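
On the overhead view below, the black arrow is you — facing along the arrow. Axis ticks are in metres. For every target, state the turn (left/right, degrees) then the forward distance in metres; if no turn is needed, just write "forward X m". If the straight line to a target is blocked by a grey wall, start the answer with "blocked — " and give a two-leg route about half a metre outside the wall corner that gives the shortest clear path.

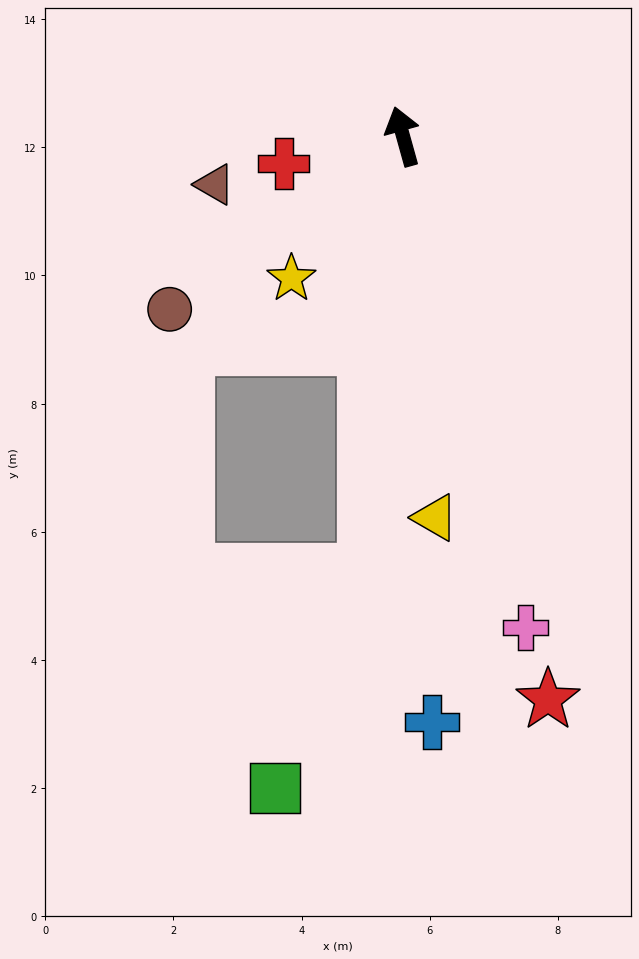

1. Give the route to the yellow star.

turn left 126°, forward 2.8 m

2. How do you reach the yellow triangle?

turn left 169°, forward 6.0 m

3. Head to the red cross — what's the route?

turn left 87°, forward 1.9 m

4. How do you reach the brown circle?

turn left 111°, forward 4.5 m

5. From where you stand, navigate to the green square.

blocked — turn left 159°, forward 6.8 m, then turn right 17°, forward 3.7 m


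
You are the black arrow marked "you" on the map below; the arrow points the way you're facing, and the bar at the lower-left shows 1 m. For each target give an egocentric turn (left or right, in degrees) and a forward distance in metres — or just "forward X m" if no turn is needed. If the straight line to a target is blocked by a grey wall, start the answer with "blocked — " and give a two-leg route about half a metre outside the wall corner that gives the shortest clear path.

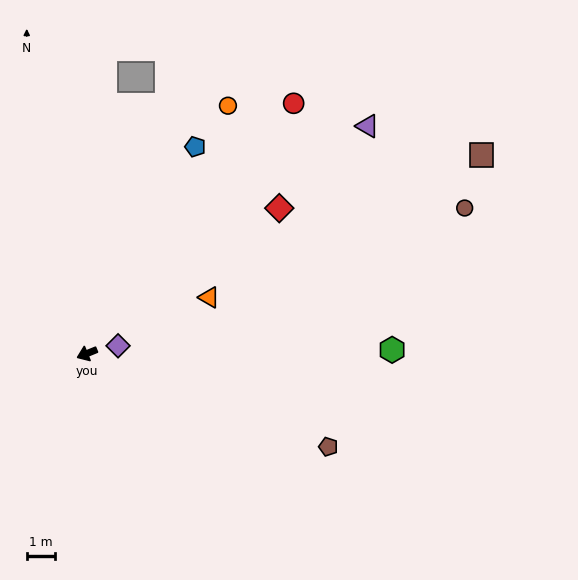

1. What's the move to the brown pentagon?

turn left 137°, forward 9.1 m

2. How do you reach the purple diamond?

turn left 172°, forward 1.1 m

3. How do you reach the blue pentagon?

turn right 140°, forward 8.2 m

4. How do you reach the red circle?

turn right 152°, forward 11.5 m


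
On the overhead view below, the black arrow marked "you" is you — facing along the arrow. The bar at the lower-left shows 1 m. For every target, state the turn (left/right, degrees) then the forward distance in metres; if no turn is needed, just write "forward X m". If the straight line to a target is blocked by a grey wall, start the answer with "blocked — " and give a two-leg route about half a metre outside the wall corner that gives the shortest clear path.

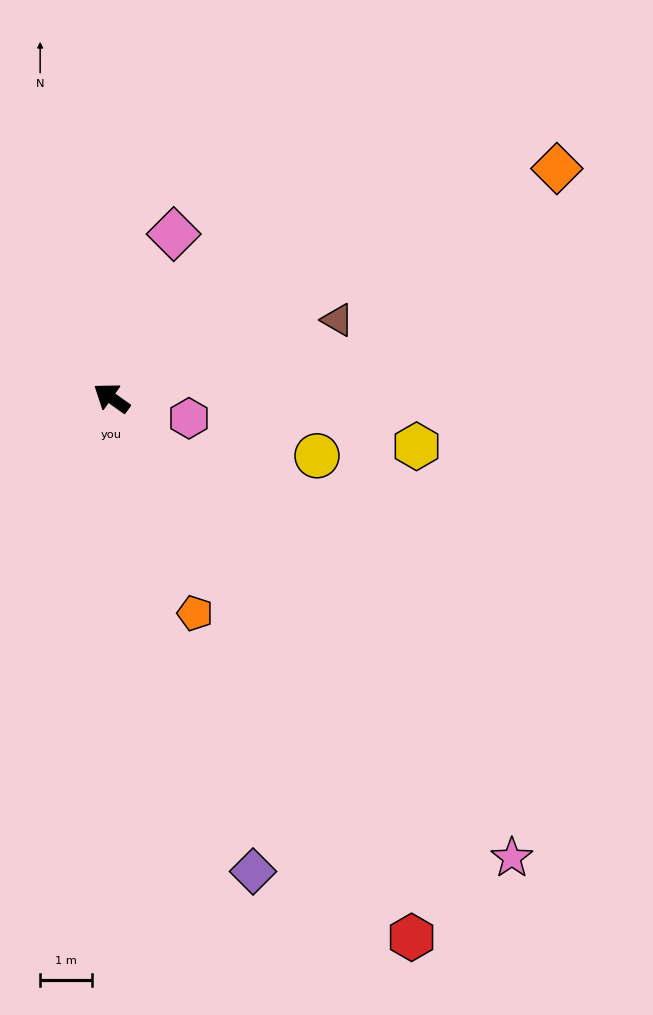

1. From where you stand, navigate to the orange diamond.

turn right 117°, forward 9.7 m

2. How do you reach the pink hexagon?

turn right 159°, forward 1.5 m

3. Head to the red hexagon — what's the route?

turn left 154°, forward 11.9 m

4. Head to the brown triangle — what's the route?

turn right 126°, forward 4.6 m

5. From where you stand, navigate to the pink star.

turn left 166°, forward 11.8 m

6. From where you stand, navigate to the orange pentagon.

turn left 147°, forward 4.5 m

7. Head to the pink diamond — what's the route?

turn right 75°, forward 3.4 m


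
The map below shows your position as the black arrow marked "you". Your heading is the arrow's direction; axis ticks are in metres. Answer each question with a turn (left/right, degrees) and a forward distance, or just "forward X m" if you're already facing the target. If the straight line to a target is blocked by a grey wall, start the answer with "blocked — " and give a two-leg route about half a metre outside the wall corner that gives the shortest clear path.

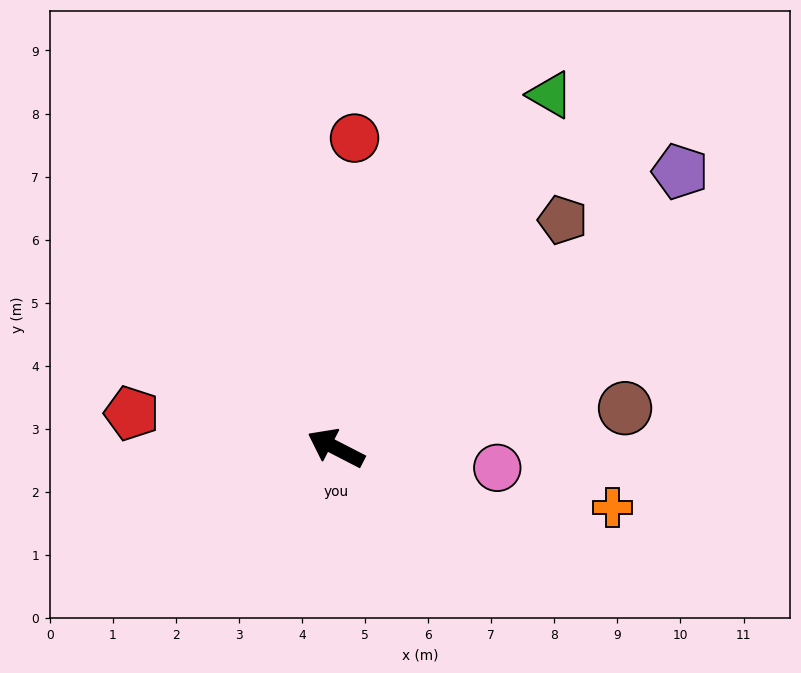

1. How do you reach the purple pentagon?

turn right 114°, forward 7.0 m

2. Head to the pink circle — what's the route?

turn right 160°, forward 2.6 m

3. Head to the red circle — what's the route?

turn right 66°, forward 4.9 m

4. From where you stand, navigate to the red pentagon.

turn left 18°, forward 3.3 m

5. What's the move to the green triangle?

turn right 94°, forward 6.6 m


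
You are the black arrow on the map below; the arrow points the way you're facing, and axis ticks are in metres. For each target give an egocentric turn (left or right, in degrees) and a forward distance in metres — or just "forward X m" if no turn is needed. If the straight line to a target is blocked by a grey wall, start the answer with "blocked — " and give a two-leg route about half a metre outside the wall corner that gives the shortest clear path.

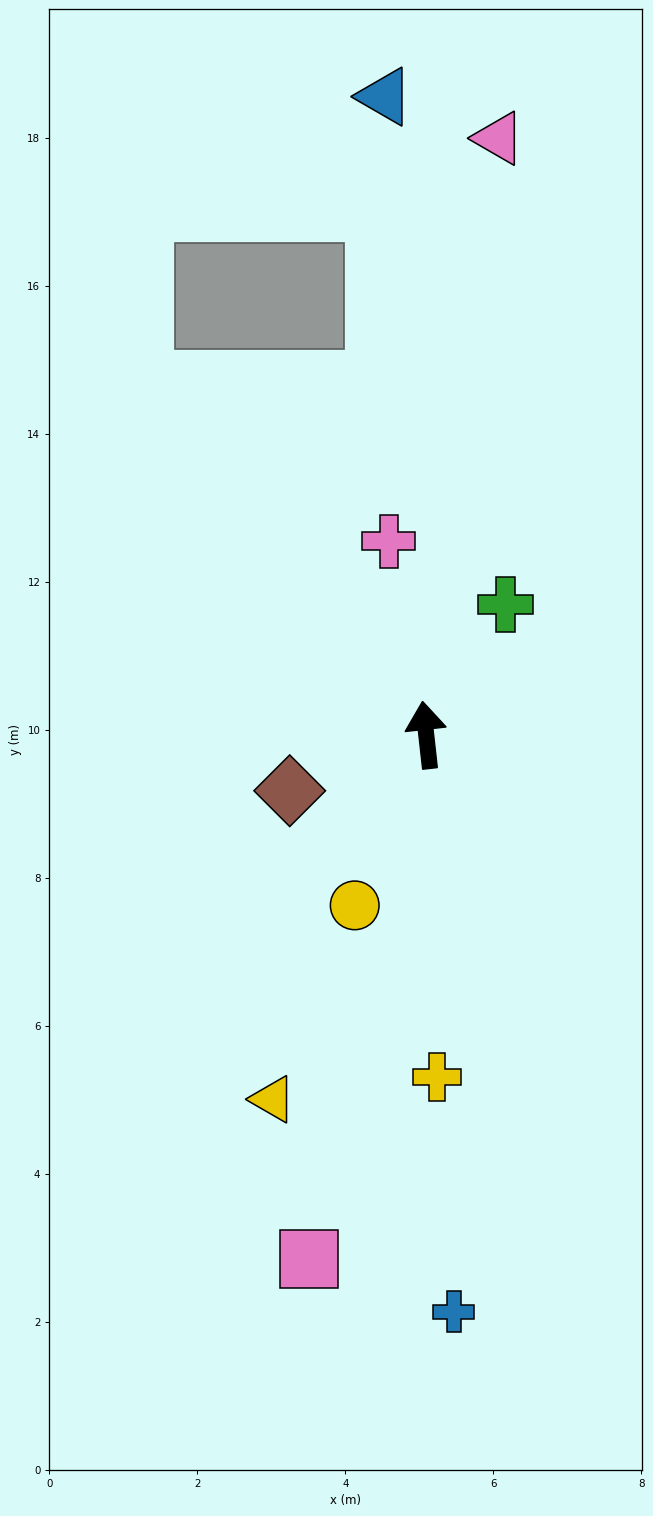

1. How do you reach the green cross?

turn right 38°, forward 2.1 m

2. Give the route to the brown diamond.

turn left 106°, forward 2.0 m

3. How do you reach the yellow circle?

turn left 151°, forward 2.5 m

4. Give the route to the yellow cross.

turn left 175°, forward 4.6 m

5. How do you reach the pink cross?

turn left 5°, forward 2.7 m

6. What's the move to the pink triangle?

turn right 13°, forward 8.1 m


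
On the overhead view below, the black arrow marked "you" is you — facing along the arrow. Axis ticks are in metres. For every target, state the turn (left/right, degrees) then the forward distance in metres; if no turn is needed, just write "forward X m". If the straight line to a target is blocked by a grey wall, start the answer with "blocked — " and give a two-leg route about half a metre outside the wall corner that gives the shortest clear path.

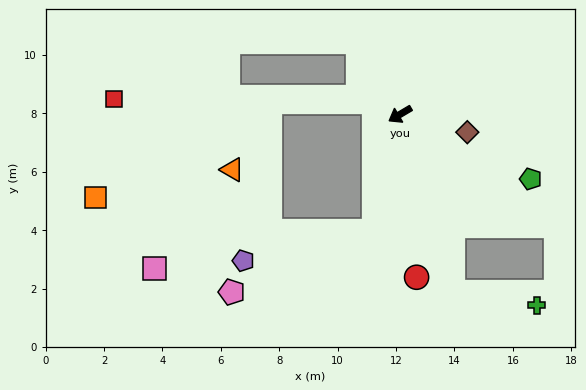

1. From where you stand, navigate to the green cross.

blocked — turn left 76°, forward 6.3 m, then turn left 64°, forward 2.9 m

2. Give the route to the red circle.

turn left 65°, forward 5.6 m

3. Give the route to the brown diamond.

turn left 135°, forward 2.4 m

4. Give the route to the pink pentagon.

blocked — turn left 47°, forward 4.1 m, then turn right 55°, forward 5.3 m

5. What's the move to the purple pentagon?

blocked — turn left 47°, forward 4.1 m, then turn right 65°, forward 4.6 m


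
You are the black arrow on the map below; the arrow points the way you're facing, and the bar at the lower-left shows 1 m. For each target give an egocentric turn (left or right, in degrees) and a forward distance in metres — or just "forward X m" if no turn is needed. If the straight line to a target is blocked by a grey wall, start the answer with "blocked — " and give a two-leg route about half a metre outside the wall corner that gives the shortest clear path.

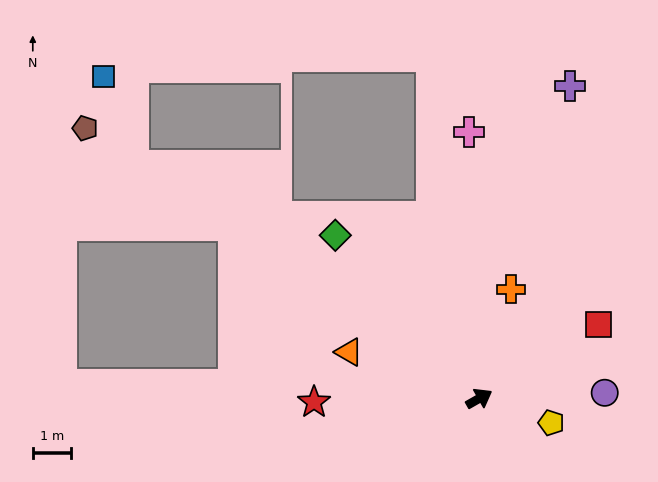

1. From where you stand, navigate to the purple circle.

turn right 27°, forward 3.3 m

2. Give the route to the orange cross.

turn left 44°, forward 3.0 m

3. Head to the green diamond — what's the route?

turn left 102°, forward 5.8 m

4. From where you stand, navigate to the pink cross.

turn left 63°, forward 7.1 m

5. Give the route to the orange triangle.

turn left 131°, forward 3.7 m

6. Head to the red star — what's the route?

turn left 152°, forward 4.4 m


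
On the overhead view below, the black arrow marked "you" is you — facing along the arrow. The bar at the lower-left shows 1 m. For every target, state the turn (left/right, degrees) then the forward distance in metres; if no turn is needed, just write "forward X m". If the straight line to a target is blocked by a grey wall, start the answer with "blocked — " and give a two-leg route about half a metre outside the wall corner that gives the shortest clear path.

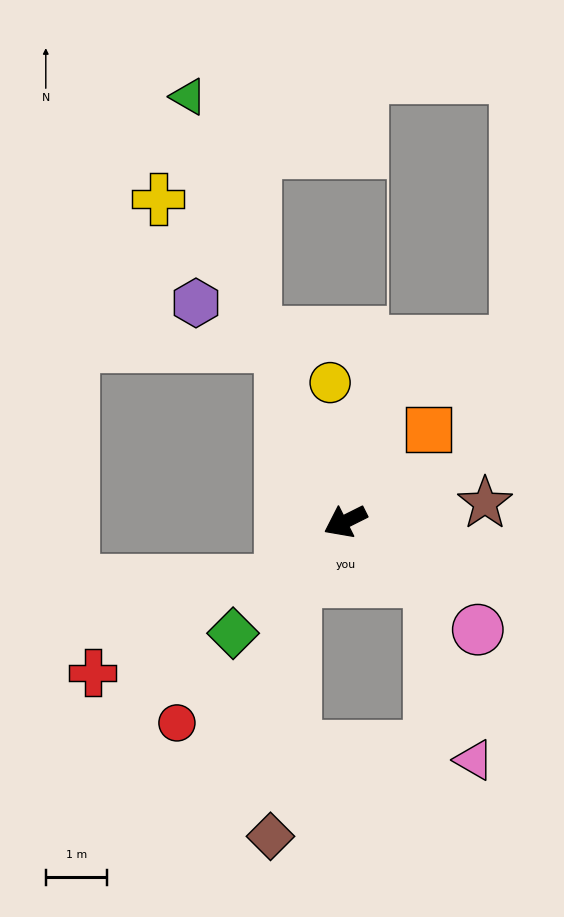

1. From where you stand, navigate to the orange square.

turn right 159°, forward 2.0 m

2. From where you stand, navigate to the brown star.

turn left 161°, forward 2.3 m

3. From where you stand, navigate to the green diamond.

turn left 18°, forward 2.6 m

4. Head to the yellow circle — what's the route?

turn right 110°, forward 2.3 m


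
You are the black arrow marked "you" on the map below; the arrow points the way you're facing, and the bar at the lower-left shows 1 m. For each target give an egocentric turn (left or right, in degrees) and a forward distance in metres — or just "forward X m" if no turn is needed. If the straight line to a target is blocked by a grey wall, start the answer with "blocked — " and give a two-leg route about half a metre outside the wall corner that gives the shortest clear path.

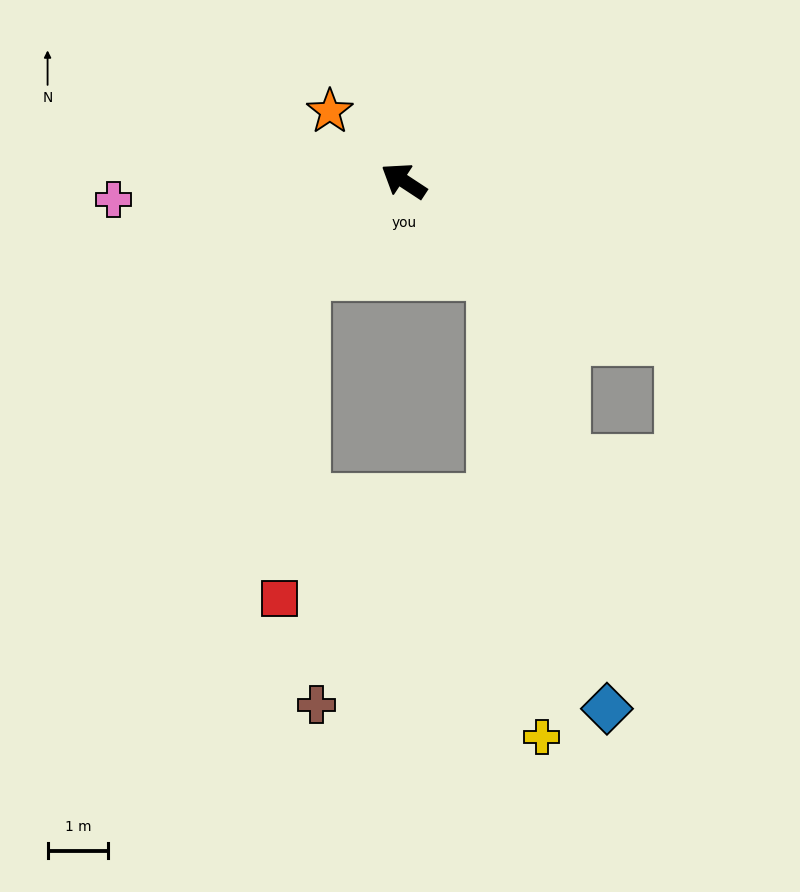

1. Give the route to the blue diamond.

blocked — turn left 167°, forward 2.1 m, then turn right 29°, forward 7.4 m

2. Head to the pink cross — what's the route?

turn left 37°, forward 4.8 m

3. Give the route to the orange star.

turn right 10°, forward 1.7 m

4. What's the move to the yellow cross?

blocked — turn left 167°, forward 2.1 m, then turn right 38°, forward 7.6 m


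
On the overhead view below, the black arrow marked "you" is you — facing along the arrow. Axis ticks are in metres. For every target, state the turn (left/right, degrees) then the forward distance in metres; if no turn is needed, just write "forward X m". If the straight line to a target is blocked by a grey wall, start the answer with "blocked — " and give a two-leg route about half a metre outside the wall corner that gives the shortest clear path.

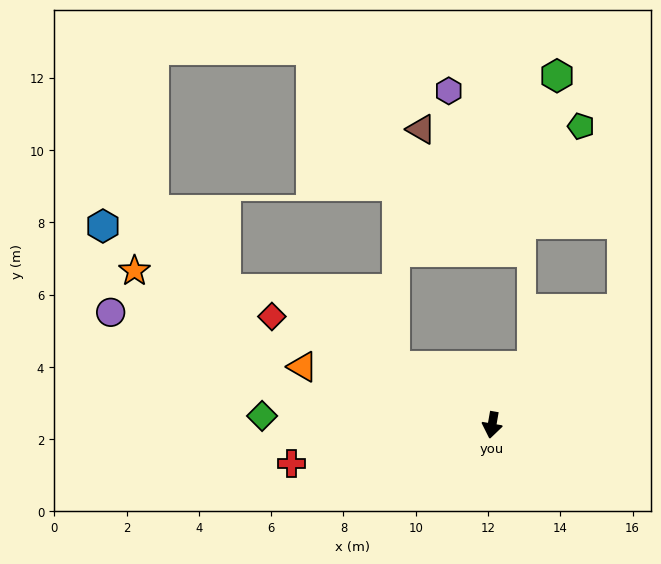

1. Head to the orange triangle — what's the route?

turn right 97°, forward 5.5 m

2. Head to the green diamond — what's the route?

turn right 82°, forward 6.4 m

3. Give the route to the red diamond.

turn right 106°, forward 6.8 m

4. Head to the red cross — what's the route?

turn right 69°, forward 5.6 m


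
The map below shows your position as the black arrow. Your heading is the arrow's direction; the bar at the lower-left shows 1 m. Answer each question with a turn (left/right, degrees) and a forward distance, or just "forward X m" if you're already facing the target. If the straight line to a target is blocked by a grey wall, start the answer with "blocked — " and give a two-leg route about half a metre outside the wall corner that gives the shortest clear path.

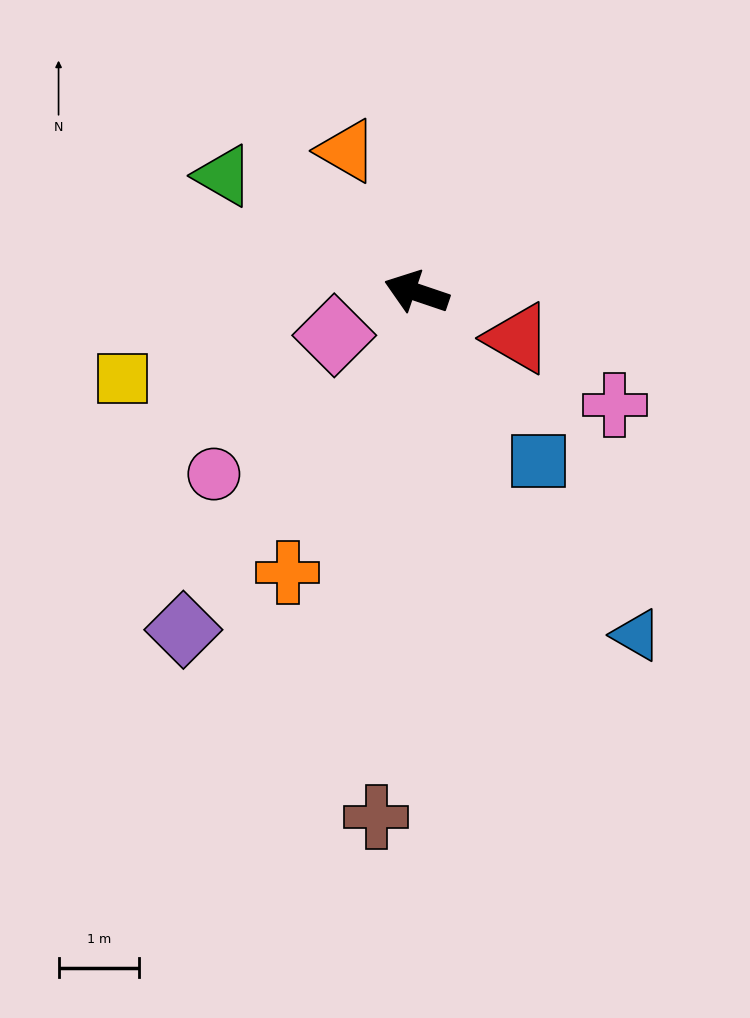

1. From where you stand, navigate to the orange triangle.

turn right 45°, forward 2.0 m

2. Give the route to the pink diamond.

turn left 46°, forward 1.1 m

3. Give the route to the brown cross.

turn left 104°, forward 6.5 m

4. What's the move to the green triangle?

turn right 12°, forward 2.8 m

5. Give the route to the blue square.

turn left 145°, forward 2.6 m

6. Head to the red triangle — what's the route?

turn left 174°, forward 1.4 m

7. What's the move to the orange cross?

turn left 84°, forward 3.8 m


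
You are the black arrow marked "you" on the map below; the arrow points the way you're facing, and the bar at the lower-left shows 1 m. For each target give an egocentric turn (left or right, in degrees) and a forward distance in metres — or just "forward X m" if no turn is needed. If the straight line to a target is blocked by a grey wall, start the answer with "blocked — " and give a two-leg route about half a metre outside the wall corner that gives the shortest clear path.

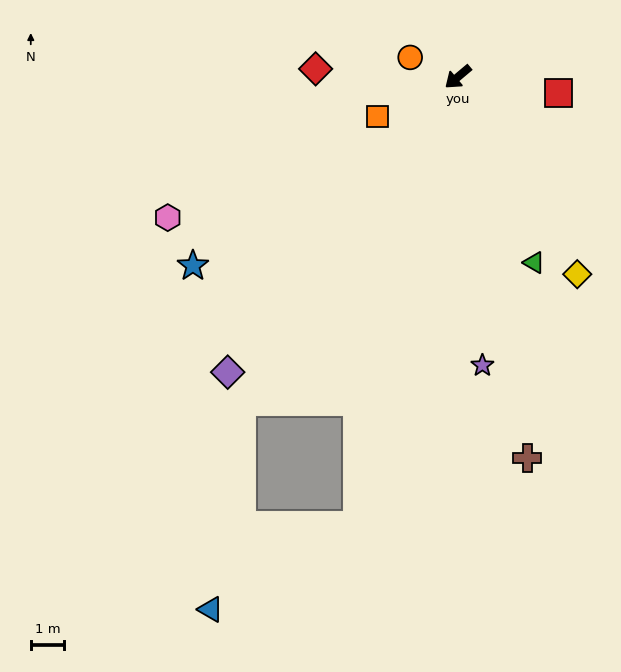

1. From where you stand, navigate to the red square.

turn left 131°, forward 3.0 m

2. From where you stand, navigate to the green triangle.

turn left 72°, forward 6.0 m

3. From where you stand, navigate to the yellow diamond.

turn left 81°, forward 6.9 m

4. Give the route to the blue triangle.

blocked — turn left 16°, forward 11.6 m, then turn left 25°, forward 6.2 m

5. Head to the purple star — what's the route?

turn left 55°, forward 8.6 m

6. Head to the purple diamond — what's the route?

turn left 12°, forward 11.1 m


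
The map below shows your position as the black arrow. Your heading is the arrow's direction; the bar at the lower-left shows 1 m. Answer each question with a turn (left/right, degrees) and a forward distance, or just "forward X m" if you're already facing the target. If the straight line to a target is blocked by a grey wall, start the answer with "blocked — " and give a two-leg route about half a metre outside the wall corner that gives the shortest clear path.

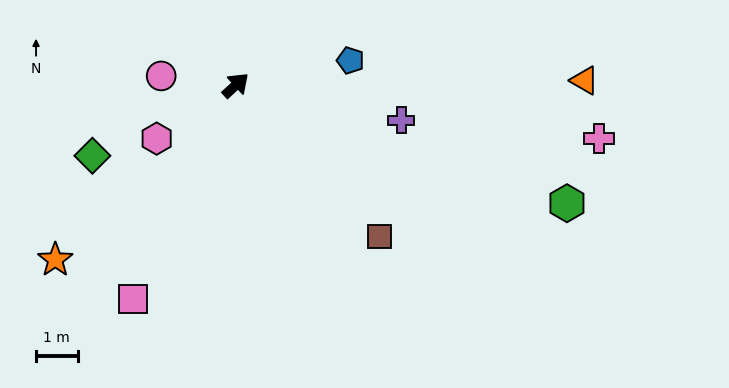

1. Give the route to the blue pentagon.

turn right 30°, forward 2.8 m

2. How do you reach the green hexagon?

turn right 62°, forward 8.5 m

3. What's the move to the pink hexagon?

turn left 171°, forward 2.3 m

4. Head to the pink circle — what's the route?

turn left 130°, forward 1.8 m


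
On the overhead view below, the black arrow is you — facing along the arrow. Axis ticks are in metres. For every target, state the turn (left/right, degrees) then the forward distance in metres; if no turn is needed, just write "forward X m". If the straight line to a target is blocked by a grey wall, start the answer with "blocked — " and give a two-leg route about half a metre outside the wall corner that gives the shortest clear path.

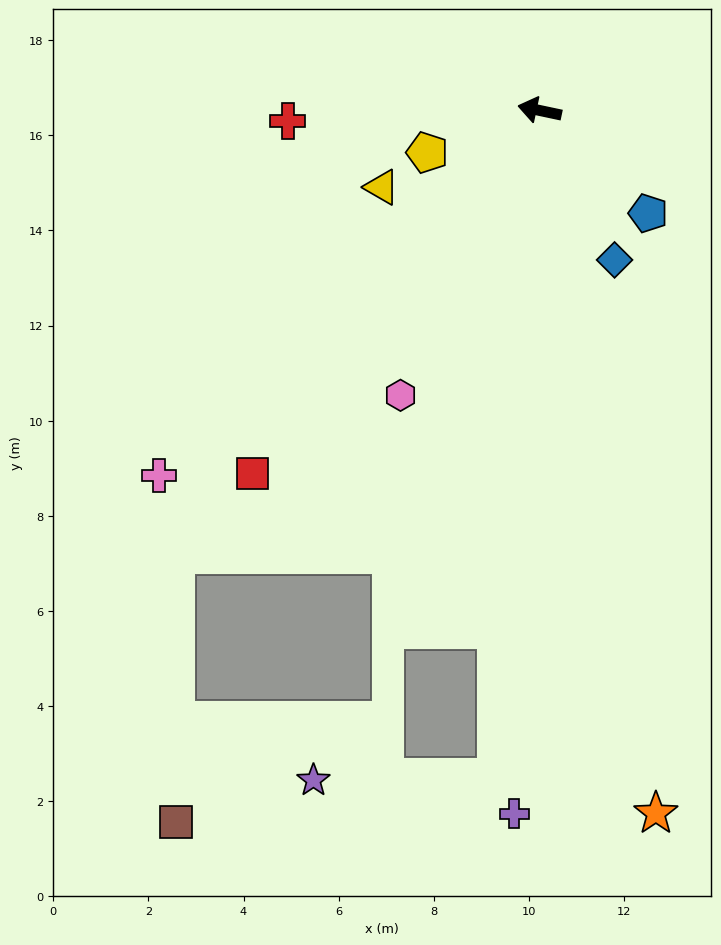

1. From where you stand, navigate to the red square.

turn left 64°, forward 9.7 m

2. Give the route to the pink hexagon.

turn left 76°, forward 6.7 m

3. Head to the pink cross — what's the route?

turn left 56°, forward 11.1 m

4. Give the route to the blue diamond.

turn left 129°, forward 3.5 m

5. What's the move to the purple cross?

turn left 100°, forward 14.8 m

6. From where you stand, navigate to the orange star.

turn left 111°, forward 15.0 m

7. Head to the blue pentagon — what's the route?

turn left 149°, forward 3.1 m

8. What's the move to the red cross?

turn left 14°, forward 5.3 m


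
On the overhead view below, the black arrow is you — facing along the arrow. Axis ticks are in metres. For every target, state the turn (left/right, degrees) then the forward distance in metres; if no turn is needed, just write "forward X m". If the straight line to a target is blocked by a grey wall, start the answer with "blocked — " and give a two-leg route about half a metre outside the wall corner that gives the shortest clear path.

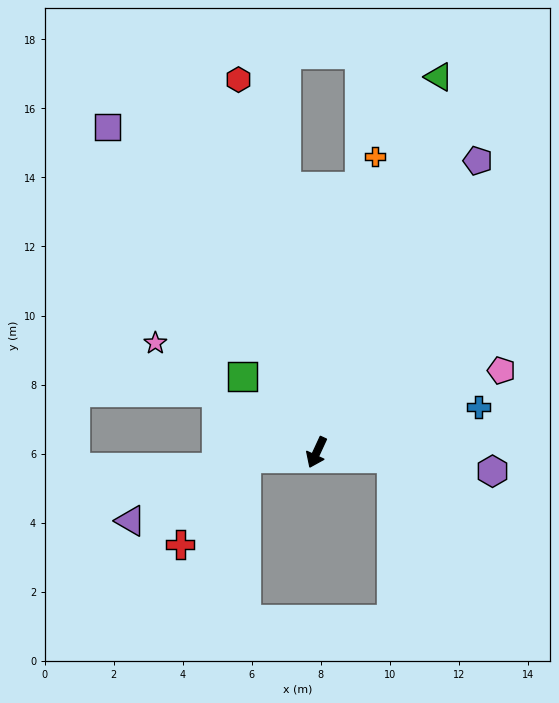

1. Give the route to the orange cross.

turn right 166°, forward 8.7 m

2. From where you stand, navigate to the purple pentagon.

turn left 176°, forward 9.7 m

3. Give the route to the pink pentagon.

turn left 139°, forward 5.9 m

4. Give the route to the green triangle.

turn right 173°, forward 11.4 m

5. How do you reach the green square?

turn right 111°, forward 3.1 m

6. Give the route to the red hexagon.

turn right 143°, forward 11.0 m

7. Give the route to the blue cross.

turn left 130°, forward 4.9 m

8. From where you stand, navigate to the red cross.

blocked — turn right 61°, forward 2.0 m, then turn left 48°, forward 3.2 m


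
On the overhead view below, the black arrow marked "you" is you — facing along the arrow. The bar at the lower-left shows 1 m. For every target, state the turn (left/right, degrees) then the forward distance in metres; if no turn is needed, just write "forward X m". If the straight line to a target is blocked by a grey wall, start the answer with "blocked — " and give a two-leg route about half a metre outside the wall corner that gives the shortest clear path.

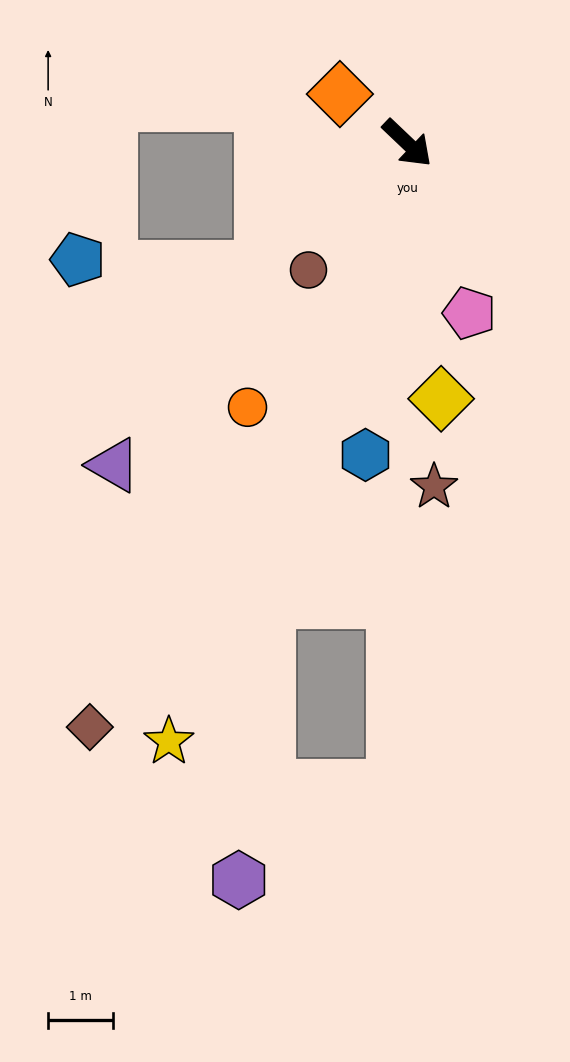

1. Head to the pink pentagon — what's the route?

turn right 26°, forward 2.8 m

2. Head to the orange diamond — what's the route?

turn right 173°, forward 1.3 m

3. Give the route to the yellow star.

turn right 68°, forward 10.0 m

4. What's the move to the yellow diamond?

turn right 39°, forward 4.0 m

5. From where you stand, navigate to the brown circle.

turn right 84°, forward 2.5 m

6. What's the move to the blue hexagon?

turn right 54°, forward 4.9 m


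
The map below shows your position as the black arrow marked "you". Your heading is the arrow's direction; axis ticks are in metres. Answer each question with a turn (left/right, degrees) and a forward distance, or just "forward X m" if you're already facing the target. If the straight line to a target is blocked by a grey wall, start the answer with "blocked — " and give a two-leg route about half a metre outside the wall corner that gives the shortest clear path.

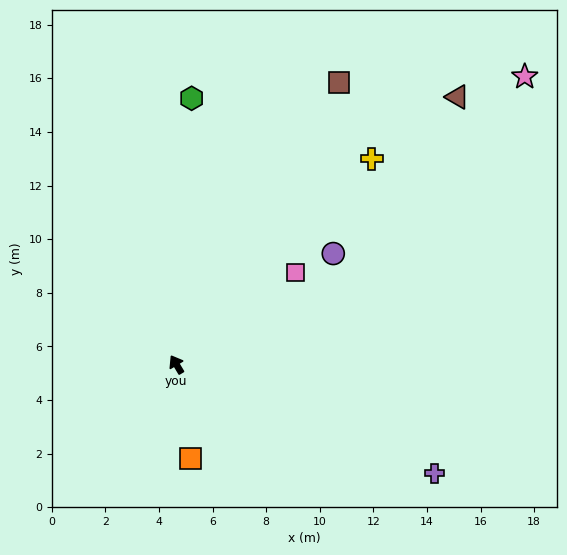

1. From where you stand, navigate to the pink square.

turn right 83°, forward 5.6 m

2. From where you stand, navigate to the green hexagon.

turn right 34°, forward 9.9 m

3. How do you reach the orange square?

turn left 158°, forward 3.6 m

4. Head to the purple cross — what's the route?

turn right 144°, forward 10.4 m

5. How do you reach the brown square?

turn right 61°, forward 12.1 m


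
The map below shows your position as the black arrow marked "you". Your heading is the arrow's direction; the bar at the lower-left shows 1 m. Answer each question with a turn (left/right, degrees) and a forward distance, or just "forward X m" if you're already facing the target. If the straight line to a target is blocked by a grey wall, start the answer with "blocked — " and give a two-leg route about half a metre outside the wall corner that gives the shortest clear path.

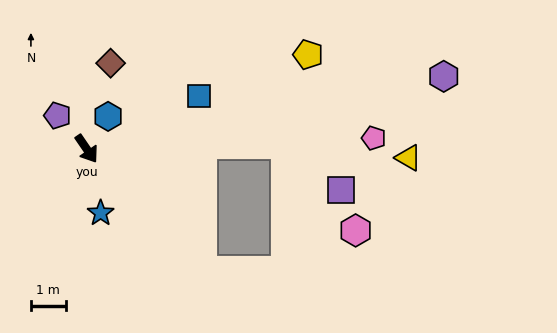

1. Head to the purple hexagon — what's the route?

turn left 67°, forward 10.4 m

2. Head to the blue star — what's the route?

turn right 22°, forward 1.9 m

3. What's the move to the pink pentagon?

turn left 58°, forward 8.2 m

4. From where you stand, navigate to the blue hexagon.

turn left 112°, forward 1.1 m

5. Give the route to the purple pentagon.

turn right 173°, forward 1.3 m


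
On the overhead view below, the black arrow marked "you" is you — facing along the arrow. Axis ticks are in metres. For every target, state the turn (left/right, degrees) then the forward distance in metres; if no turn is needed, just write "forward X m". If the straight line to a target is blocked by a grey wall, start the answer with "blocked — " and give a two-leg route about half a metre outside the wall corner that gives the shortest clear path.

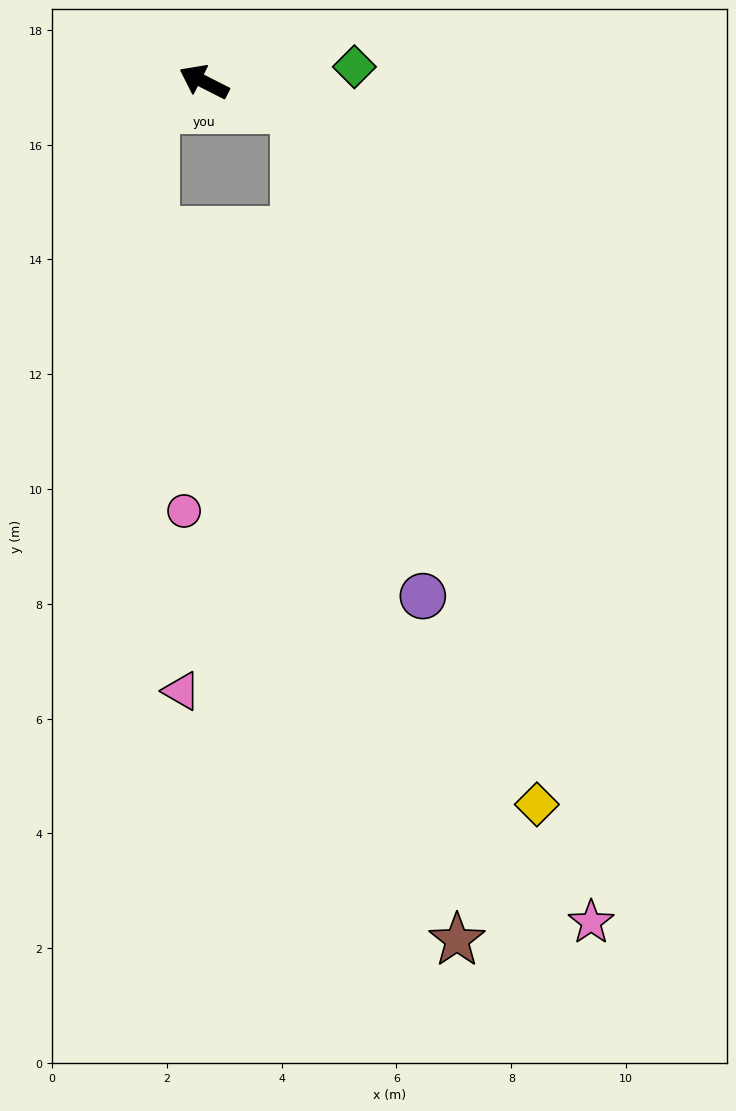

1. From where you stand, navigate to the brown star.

blocked — turn right 170°, forward 1.6 m, then turn right 62°, forward 14.8 m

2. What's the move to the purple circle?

blocked — turn right 170°, forward 1.6 m, then turn right 58°, forward 8.8 m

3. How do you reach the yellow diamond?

blocked — turn right 170°, forward 1.6 m, then turn right 54°, forward 12.8 m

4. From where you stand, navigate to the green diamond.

turn right 147°, forward 2.6 m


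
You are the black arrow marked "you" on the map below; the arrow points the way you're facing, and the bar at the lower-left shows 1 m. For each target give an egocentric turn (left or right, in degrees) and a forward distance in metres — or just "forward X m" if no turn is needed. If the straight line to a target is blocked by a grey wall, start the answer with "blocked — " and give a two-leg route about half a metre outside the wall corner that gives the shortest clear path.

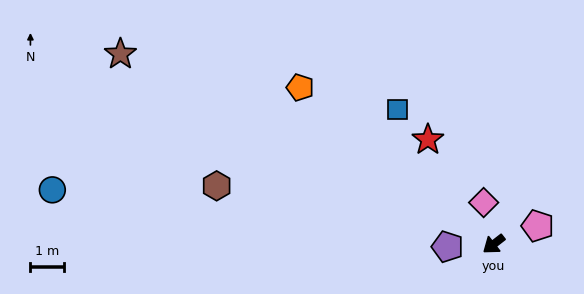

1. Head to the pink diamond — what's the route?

turn right 114°, forward 1.3 m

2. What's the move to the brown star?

turn right 65°, forward 12.4 m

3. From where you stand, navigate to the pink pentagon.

turn left 165°, forward 1.4 m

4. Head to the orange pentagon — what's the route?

turn right 77°, forward 7.3 m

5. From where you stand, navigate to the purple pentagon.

turn right 35°, forward 1.4 m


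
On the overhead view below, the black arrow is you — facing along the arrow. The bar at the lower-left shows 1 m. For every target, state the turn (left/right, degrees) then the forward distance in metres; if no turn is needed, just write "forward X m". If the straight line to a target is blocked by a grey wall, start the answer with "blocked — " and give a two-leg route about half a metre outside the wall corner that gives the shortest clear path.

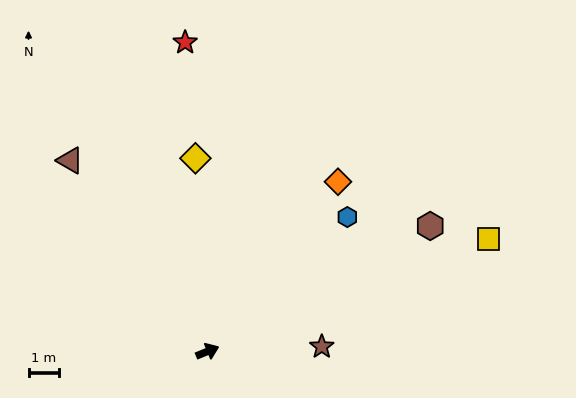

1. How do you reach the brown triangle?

turn left 104°, forward 7.8 m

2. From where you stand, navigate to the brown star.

turn right 20°, forward 3.8 m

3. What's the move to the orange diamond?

turn left 30°, forward 7.1 m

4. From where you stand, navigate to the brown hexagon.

turn left 7°, forward 8.5 m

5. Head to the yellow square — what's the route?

forward 10.0 m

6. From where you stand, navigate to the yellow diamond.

turn left 71°, forward 6.4 m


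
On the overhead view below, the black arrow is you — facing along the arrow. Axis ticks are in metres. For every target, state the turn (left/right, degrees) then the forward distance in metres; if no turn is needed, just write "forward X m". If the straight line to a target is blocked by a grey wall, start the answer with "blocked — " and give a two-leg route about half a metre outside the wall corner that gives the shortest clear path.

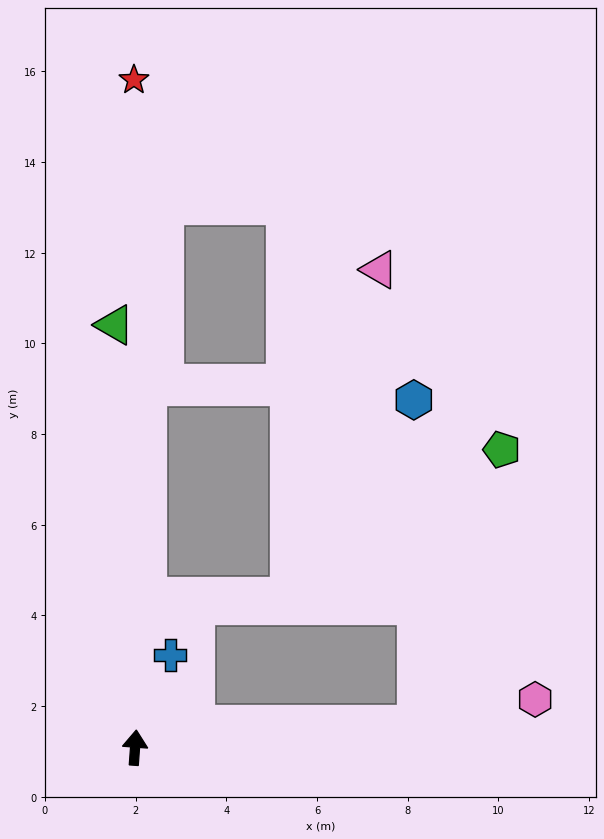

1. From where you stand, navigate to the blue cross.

turn right 17°, forward 2.2 m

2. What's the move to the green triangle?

turn left 7°, forward 9.3 m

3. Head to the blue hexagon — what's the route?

blocked — turn right 81°, forward 6.2 m, then turn left 86°, forward 7.2 m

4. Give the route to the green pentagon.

blocked — turn right 81°, forward 6.2 m, then turn left 68°, forward 6.4 m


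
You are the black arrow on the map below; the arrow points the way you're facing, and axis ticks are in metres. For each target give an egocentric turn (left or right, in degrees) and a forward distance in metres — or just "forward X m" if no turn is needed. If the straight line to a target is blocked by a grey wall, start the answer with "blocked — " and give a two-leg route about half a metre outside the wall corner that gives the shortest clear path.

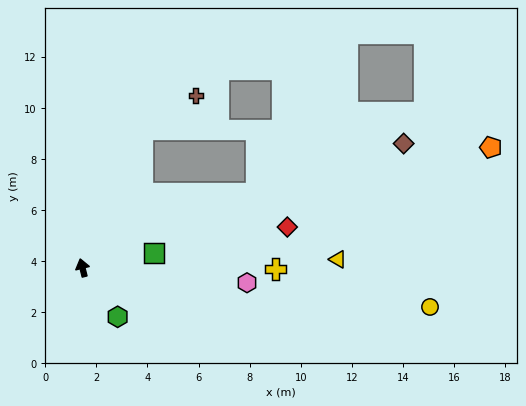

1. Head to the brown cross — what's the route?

blocked — turn right 38°, forward 5.9 m, then turn right 33°, forward 2.5 m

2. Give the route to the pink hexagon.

turn right 109°, forward 6.5 m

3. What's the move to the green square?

turn right 93°, forward 2.8 m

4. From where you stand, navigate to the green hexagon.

turn right 158°, forward 2.4 m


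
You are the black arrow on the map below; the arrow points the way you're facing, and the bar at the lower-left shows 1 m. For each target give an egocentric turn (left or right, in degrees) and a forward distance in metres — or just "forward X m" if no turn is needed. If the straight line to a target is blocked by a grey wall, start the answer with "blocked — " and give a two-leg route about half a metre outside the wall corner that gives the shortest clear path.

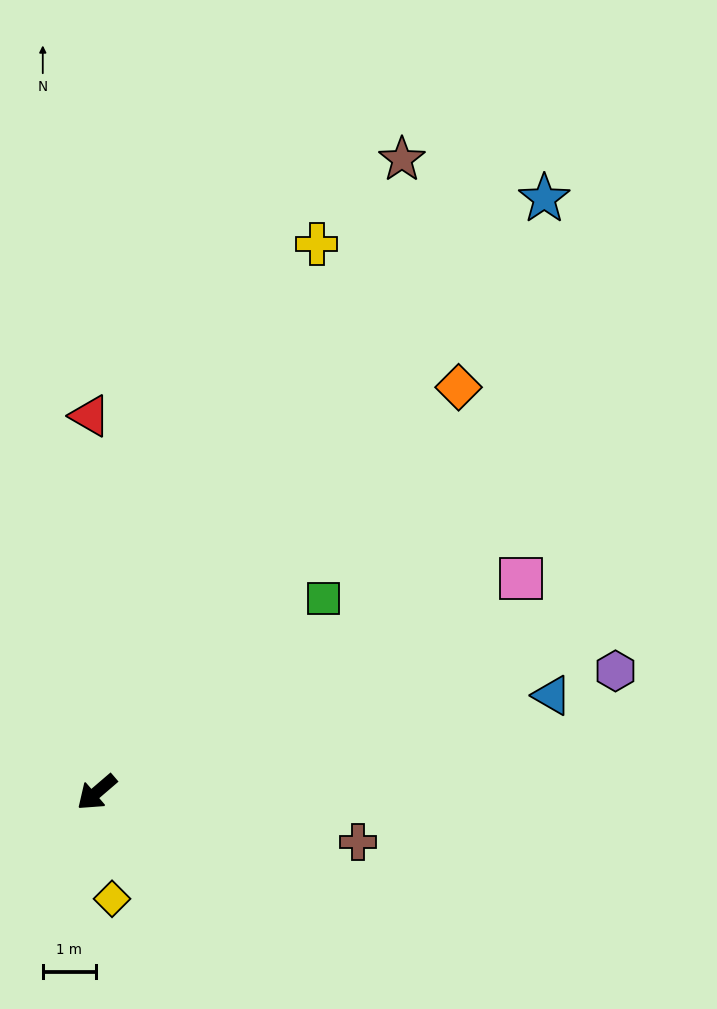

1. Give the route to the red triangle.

turn right 130°, forward 7.1 m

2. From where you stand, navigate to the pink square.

turn left 166°, forward 8.9 m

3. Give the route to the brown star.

turn right 156°, forward 13.2 m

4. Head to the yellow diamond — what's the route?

turn left 58°, forward 2.0 m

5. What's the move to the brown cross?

turn left 129°, forward 5.0 m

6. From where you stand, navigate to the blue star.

turn right 168°, forward 14.0 m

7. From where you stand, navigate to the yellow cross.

turn right 153°, forward 11.1 m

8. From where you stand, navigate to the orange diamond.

turn right 172°, forward 10.2 m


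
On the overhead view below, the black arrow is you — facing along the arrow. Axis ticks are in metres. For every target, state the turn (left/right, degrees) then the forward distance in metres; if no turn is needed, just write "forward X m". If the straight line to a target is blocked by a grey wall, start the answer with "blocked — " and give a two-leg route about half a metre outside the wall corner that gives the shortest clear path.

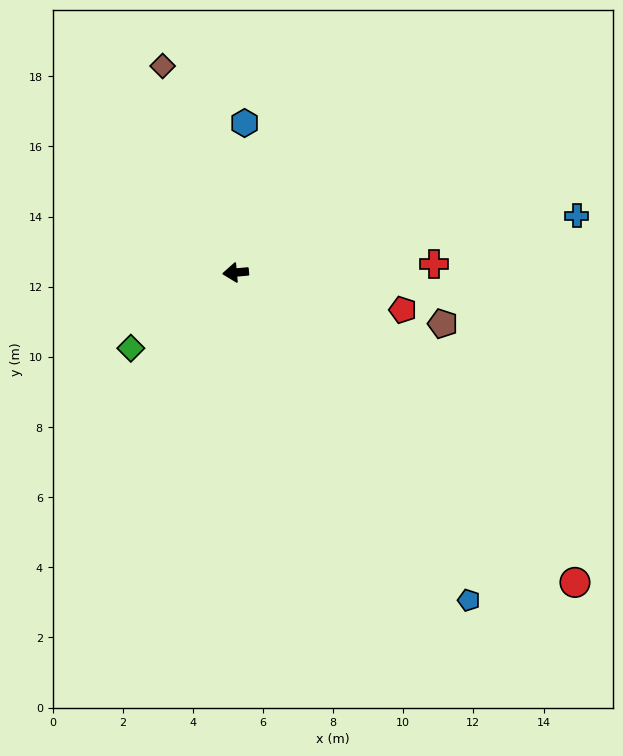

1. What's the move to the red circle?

turn left 132°, forward 13.1 m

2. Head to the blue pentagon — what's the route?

turn left 120°, forward 11.5 m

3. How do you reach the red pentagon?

turn left 162°, forward 4.9 m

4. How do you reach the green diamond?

turn left 31°, forward 3.7 m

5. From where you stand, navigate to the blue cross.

turn right 176°, forward 9.9 m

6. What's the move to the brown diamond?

turn right 76°, forward 6.2 m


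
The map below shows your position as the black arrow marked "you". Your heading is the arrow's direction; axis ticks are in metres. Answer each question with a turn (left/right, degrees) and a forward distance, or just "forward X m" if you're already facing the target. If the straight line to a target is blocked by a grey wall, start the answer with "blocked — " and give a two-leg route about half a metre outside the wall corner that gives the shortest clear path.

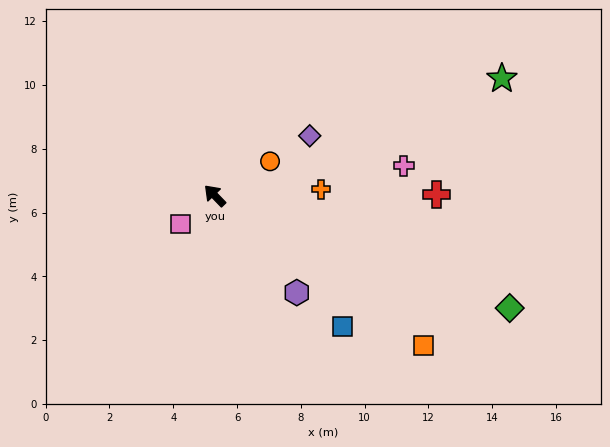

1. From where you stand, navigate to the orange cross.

turn right 131°, forward 3.3 m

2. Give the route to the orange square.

turn right 170°, forward 8.1 m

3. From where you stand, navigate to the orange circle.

turn right 102°, forward 2.0 m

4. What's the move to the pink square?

turn left 86°, forward 1.4 m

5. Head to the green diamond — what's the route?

turn right 155°, forward 9.9 m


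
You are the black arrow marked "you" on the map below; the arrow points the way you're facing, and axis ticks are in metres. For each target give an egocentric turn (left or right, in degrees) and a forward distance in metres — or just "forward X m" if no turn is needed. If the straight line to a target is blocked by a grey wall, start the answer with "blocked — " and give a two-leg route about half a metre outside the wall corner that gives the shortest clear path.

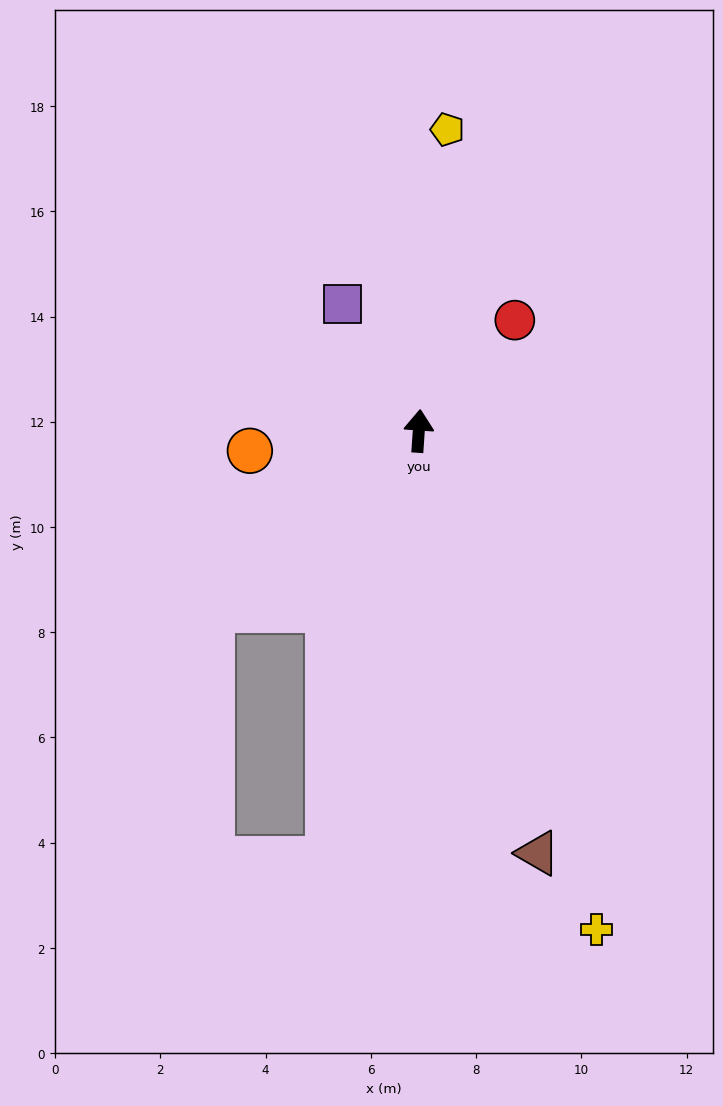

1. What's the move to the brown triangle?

turn right 160°, forward 8.3 m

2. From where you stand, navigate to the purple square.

turn left 35°, forward 2.8 m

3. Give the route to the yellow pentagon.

forward 5.8 m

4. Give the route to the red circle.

turn right 37°, forward 2.8 m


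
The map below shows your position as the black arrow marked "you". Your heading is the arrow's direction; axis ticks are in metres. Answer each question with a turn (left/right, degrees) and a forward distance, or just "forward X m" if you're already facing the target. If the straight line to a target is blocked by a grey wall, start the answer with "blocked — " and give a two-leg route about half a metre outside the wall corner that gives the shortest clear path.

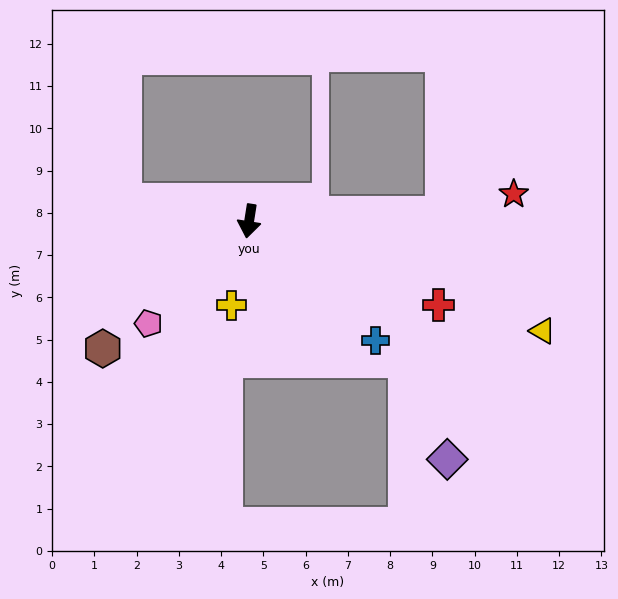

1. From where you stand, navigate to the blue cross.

turn left 56°, forward 4.1 m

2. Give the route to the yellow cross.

turn right 3°, forward 2.0 m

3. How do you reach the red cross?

turn left 75°, forward 4.9 m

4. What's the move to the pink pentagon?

turn right 36°, forward 3.4 m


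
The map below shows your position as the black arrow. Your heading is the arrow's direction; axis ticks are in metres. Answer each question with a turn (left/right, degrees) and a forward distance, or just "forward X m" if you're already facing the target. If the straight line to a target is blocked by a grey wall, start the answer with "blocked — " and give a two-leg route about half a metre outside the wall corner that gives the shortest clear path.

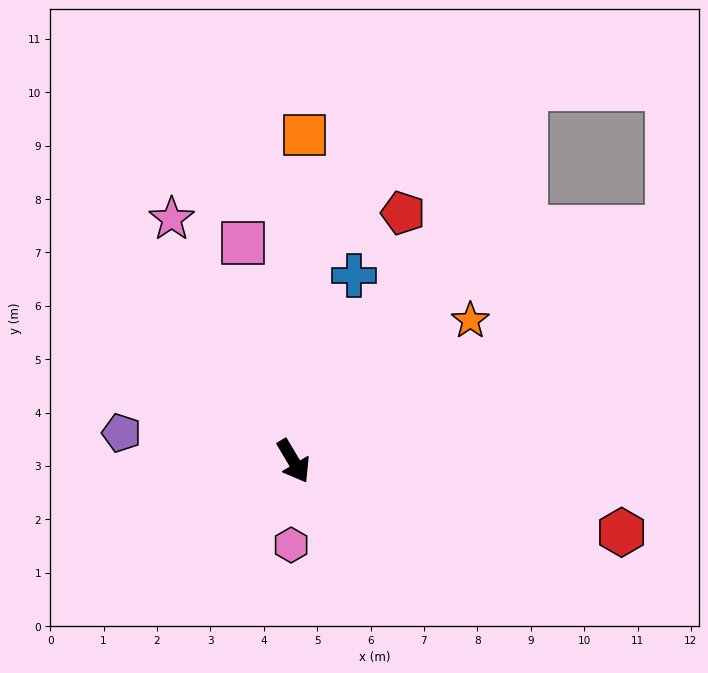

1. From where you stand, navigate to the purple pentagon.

turn right 130°, forward 3.3 m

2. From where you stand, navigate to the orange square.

turn left 147°, forward 6.1 m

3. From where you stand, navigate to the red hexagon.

turn left 47°, forward 6.3 m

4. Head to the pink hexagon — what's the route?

turn right 32°, forward 1.6 m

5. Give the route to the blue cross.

turn left 131°, forward 3.7 m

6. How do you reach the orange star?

turn left 98°, forward 4.2 m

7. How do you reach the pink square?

turn left 162°, forward 4.2 m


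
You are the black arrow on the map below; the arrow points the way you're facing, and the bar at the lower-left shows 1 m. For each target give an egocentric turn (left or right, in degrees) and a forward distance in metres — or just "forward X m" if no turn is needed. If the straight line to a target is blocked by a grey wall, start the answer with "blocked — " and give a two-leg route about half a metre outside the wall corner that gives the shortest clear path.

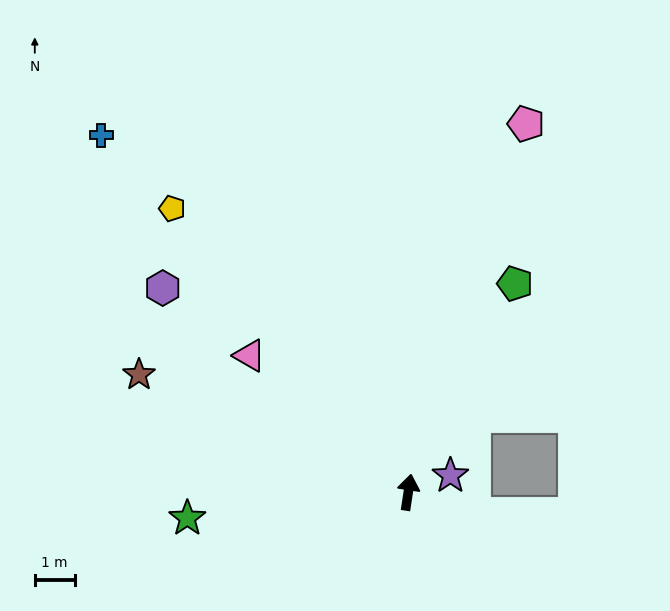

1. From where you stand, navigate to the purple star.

turn right 60°, forward 1.1 m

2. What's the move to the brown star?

turn left 75°, forward 7.4 m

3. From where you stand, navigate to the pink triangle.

turn left 58°, forward 5.3 m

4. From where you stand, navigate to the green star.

turn left 105°, forward 5.6 m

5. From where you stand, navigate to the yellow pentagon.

turn left 49°, forward 9.3 m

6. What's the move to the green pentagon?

turn right 18°, forward 5.9 m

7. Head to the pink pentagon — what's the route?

turn right 9°, forward 9.7 m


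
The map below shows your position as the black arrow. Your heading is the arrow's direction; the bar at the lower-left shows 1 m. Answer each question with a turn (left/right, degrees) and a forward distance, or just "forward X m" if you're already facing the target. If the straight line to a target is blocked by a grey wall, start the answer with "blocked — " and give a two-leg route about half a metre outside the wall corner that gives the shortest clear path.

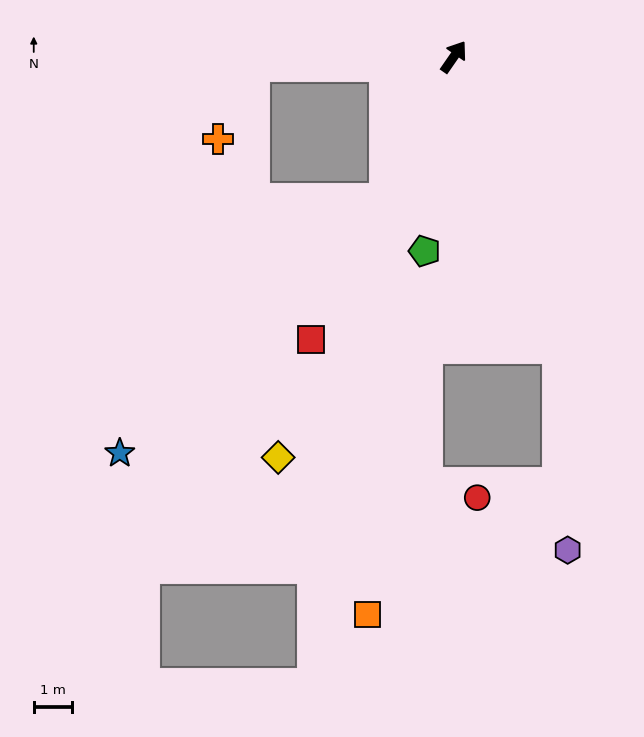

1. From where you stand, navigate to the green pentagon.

turn right 154°, forward 5.1 m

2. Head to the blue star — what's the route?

blocked — turn right 171°, forward 4.1 m, then turn right 21°, forward 9.6 m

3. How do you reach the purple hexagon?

blocked — turn right 126°, forward 8.1 m, then turn right 17°, forward 5.3 m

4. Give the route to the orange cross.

blocked — turn left 127°, forward 5.2 m, then turn left 62°, forward 2.1 m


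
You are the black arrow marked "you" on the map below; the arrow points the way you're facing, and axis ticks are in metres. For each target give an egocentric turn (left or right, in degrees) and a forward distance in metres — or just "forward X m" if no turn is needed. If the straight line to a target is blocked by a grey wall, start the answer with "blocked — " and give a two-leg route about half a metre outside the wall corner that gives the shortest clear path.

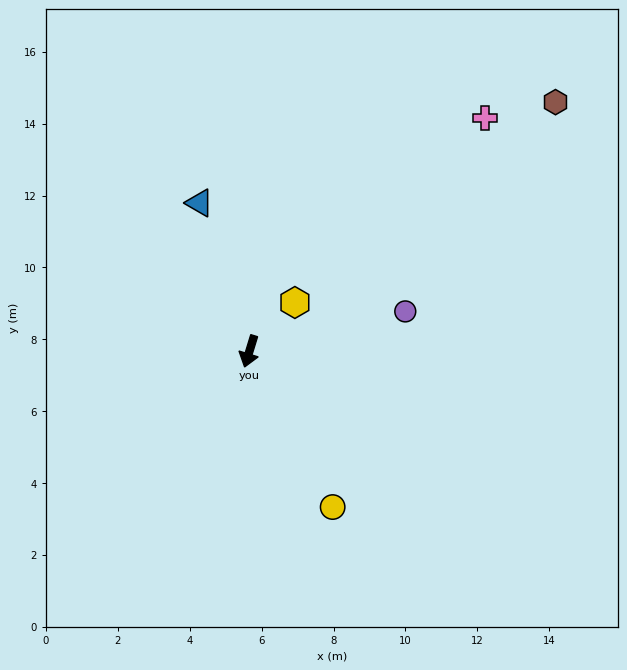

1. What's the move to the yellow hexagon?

turn left 154°, forward 1.9 m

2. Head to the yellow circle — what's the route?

turn left 45°, forward 4.9 m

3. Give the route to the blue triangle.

turn right 144°, forward 4.4 m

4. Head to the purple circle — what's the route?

turn left 121°, forward 4.5 m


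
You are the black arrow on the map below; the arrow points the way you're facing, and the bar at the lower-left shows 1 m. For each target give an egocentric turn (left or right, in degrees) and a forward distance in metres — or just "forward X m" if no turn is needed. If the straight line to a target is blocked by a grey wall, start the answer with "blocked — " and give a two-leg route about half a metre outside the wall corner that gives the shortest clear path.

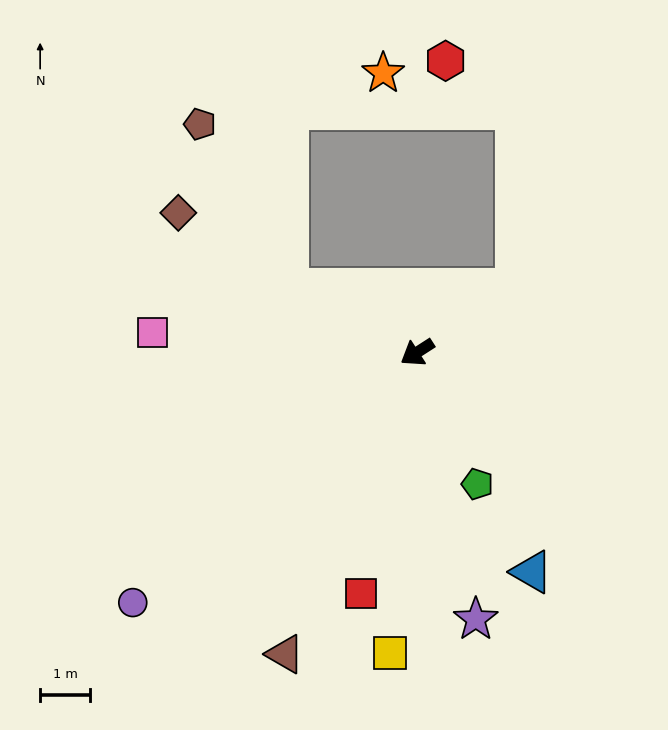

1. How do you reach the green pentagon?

turn left 82°, forward 2.9 m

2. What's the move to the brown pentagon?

blocked — turn right 59°, forward 2.9 m, then turn right 36°, forward 3.8 m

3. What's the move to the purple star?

turn left 70°, forward 5.5 m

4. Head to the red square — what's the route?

turn left 44°, forward 5.0 m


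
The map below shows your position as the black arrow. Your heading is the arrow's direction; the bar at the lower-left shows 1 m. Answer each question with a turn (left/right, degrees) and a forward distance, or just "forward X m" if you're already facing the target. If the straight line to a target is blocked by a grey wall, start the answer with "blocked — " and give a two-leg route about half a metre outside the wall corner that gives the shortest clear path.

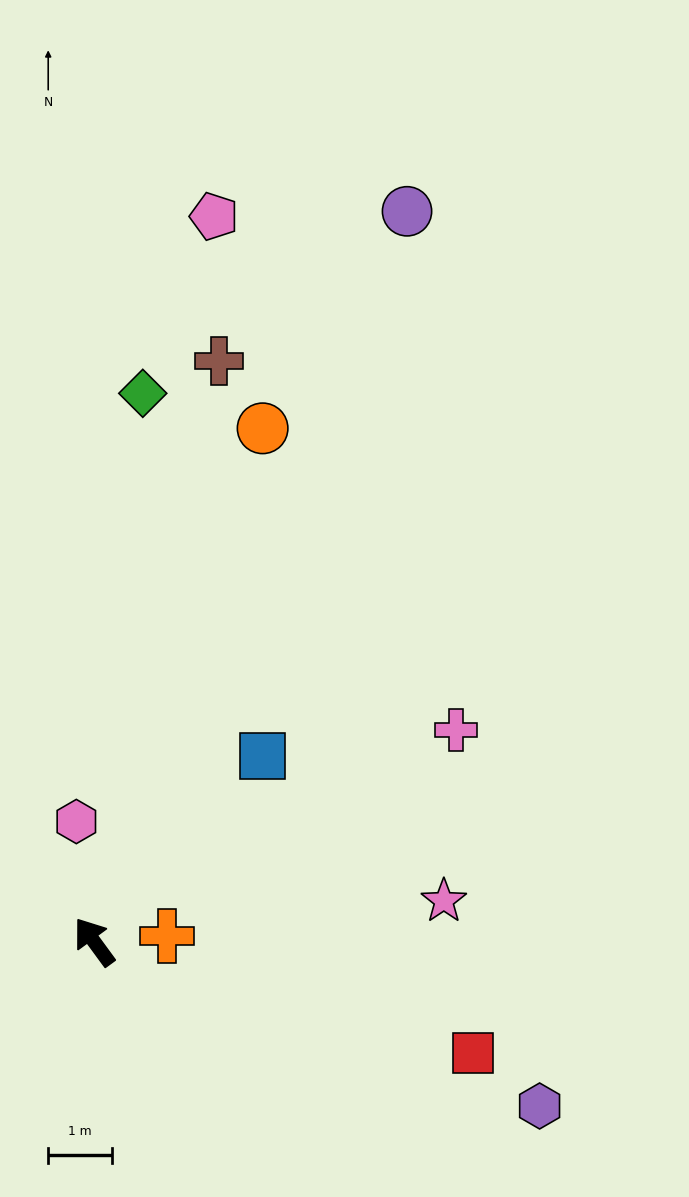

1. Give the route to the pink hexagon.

turn right 28°, forward 1.9 m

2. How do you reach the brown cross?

turn right 48°, forward 9.3 m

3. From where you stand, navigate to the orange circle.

turn right 54°, forward 8.4 m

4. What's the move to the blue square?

turn right 78°, forward 3.9 m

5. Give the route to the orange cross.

turn right 122°, forward 1.1 m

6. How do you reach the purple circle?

turn right 59°, forward 12.4 m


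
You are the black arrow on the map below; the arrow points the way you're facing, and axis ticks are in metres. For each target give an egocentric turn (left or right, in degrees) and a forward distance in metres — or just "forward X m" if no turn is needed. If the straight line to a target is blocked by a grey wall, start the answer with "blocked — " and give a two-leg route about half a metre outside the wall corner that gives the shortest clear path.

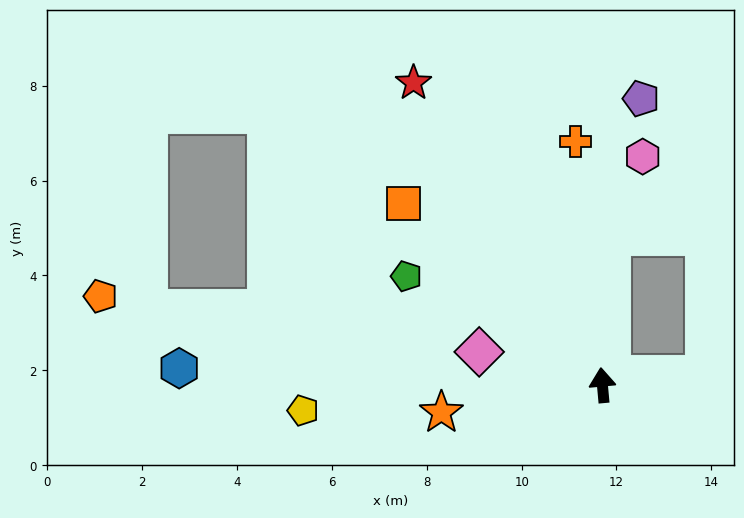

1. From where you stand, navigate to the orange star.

turn left 94°, forward 3.4 m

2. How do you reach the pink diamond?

turn left 70°, forward 2.7 m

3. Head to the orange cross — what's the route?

forward 5.2 m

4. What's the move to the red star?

turn left 27°, forward 7.5 m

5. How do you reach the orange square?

turn left 42°, forward 5.7 m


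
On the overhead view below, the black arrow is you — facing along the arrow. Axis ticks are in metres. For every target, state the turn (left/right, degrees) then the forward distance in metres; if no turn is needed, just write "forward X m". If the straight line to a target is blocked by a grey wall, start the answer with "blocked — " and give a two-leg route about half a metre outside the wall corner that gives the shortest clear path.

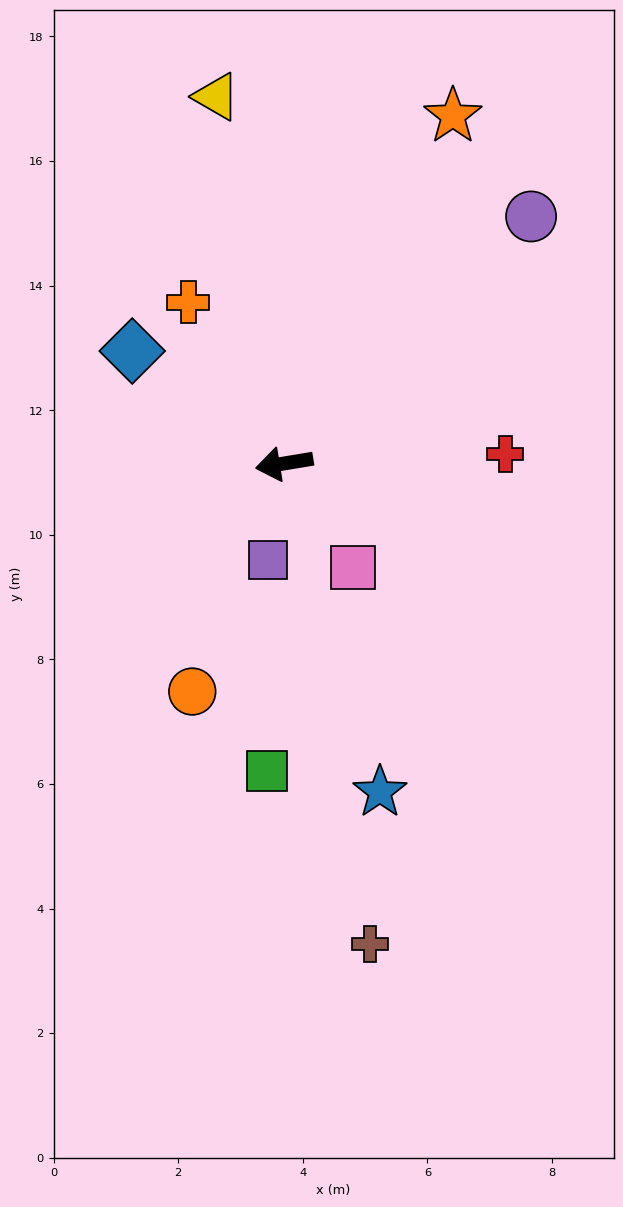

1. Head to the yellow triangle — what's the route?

turn right 89°, forward 6.0 m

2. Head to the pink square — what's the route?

turn left 114°, forward 2.0 m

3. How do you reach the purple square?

turn left 71°, forward 1.6 m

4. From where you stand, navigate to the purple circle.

turn right 144°, forward 5.6 m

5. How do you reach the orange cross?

turn right 69°, forward 3.0 m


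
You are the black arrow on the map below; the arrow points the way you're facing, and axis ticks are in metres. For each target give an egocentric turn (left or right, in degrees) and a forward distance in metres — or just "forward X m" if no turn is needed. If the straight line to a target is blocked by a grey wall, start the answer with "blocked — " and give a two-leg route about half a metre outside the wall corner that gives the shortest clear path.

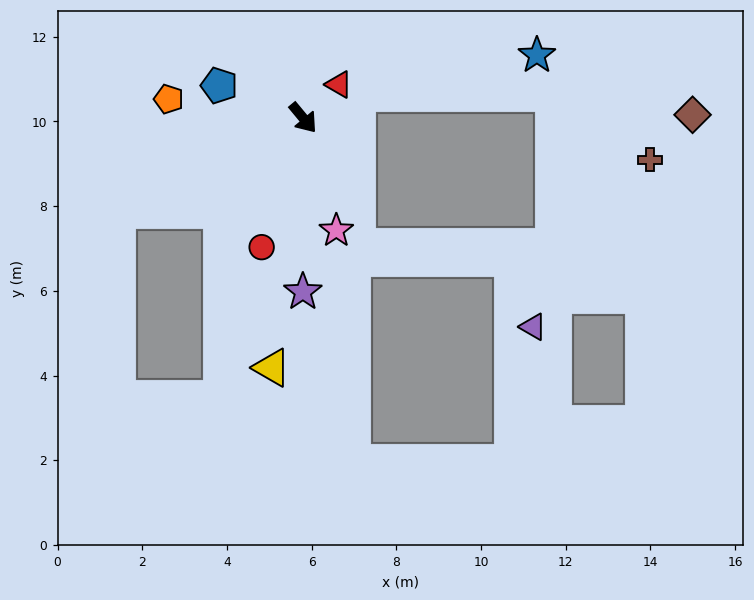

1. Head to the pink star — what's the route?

turn right 23°, forward 2.8 m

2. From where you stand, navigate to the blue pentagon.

turn right 151°, forward 2.1 m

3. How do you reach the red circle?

turn right 57°, forward 3.2 m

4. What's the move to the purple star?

turn right 40°, forward 4.1 m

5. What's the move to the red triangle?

turn left 93°, forward 1.2 m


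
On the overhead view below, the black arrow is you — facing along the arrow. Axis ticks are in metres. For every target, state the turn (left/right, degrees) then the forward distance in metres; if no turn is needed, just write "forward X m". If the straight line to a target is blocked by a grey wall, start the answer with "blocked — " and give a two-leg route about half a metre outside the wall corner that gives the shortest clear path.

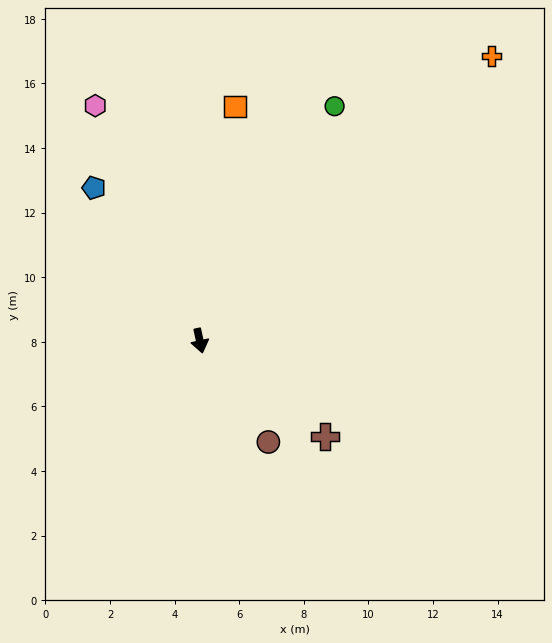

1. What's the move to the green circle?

turn left 138°, forward 8.4 m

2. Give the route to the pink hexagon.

turn right 168°, forward 8.0 m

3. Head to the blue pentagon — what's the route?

turn right 158°, forward 5.8 m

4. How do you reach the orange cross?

turn left 122°, forward 12.6 m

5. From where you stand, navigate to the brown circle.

turn left 22°, forward 3.8 m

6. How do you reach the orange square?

turn left 159°, forward 7.3 m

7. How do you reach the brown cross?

turn left 40°, forward 4.9 m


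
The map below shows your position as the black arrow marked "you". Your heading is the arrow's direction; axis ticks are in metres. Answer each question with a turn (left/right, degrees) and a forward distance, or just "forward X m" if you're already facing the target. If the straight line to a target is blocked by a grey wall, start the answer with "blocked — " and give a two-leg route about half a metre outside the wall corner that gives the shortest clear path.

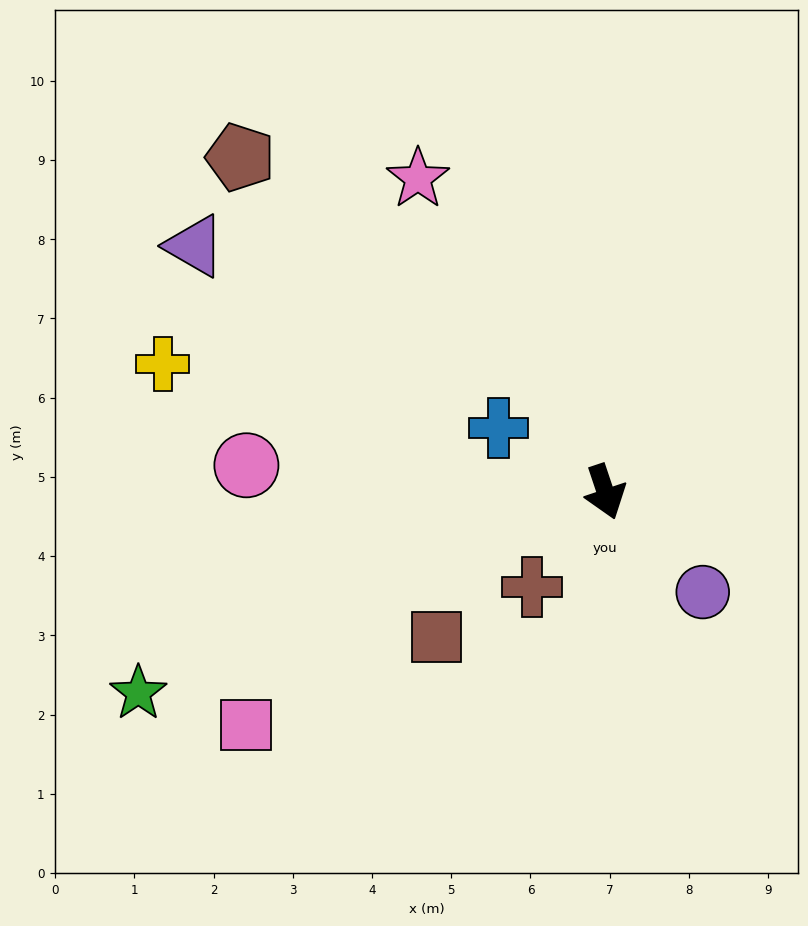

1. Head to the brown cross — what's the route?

turn right 56°, forward 1.5 m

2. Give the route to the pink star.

turn right 168°, forward 4.6 m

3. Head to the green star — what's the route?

turn right 85°, forward 6.4 m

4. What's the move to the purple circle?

turn left 26°, forward 1.8 m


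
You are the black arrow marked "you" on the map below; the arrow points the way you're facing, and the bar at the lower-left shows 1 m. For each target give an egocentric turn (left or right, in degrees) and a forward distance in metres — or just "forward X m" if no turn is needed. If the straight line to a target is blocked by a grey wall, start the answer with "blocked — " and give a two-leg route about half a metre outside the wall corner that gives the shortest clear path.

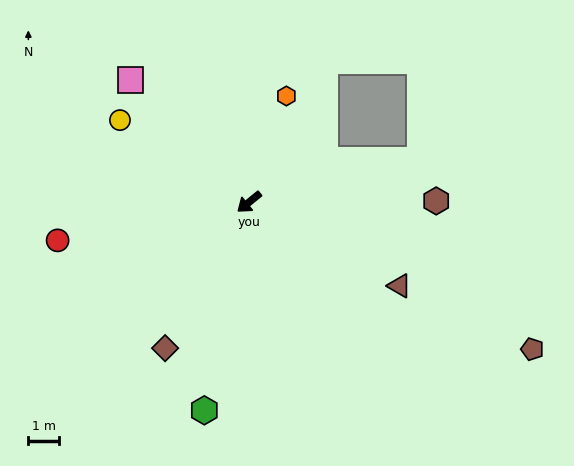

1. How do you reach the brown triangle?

turn left 112°, forward 5.6 m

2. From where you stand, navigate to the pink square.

turn right 85°, forward 5.6 m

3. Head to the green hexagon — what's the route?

turn left 39°, forward 7.0 m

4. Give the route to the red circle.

turn right 28°, forward 6.4 m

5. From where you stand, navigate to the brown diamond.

turn left 21°, forward 5.5 m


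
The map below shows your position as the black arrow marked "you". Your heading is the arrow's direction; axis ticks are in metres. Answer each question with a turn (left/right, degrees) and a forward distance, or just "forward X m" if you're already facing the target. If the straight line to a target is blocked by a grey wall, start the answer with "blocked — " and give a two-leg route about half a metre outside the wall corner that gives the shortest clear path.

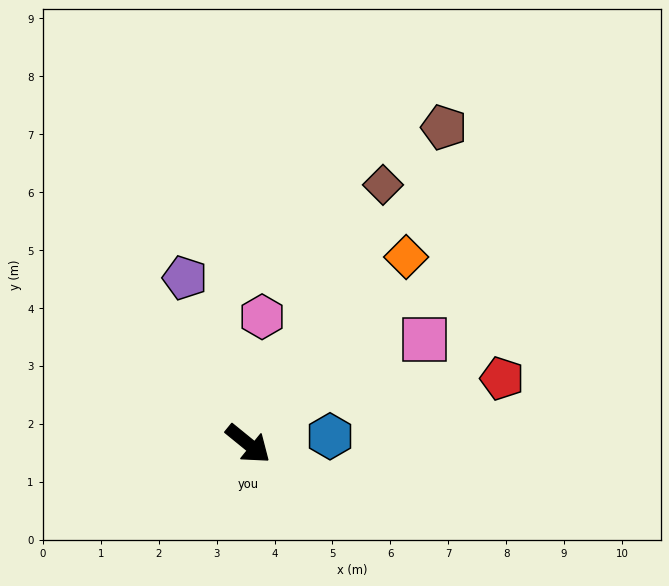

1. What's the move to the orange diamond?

turn left 89°, forward 4.2 m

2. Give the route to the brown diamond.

turn left 102°, forward 5.0 m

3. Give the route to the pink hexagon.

turn left 123°, forward 2.2 m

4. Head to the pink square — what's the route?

turn left 70°, forward 3.5 m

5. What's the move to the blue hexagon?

turn left 44°, forward 1.4 m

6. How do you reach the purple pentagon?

turn left 150°, forward 3.1 m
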